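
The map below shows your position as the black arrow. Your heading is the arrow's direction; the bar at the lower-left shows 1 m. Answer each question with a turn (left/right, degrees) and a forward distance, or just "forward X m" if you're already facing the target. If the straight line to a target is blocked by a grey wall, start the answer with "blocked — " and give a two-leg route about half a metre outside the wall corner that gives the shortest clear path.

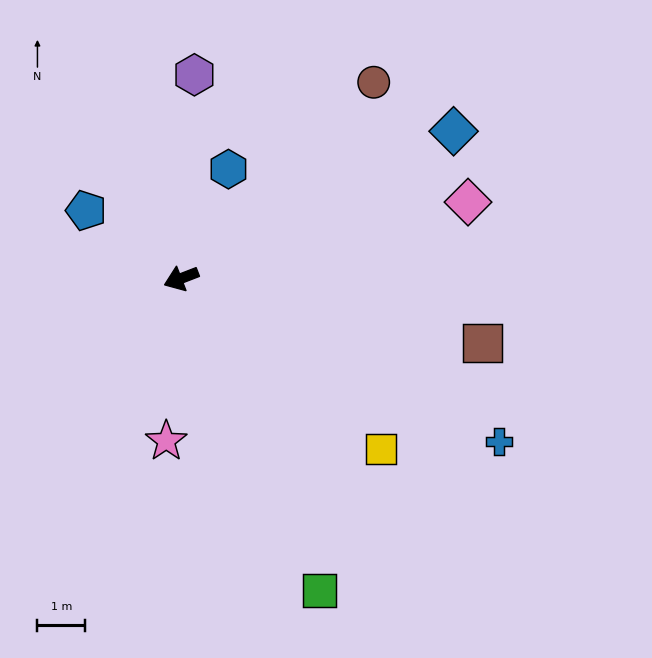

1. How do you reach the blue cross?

turn left 132°, forward 7.5 m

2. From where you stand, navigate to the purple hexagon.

turn right 115°, forward 4.3 m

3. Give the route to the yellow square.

turn left 118°, forward 5.5 m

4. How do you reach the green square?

turn left 93°, forward 7.2 m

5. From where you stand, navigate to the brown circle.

turn right 156°, forward 5.8 m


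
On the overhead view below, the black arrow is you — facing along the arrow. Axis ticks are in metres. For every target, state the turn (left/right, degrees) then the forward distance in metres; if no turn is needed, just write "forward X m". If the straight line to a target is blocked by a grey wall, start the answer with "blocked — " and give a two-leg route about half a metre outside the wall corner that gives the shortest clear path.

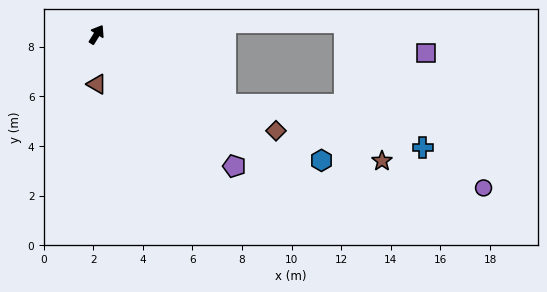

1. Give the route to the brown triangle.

turn right 148°, forward 2.0 m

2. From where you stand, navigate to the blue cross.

blocked — turn right 87°, forward 5.9 m, then turn left 17°, forward 8.2 m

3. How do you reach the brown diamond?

turn right 86°, forward 8.2 m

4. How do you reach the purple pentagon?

turn right 102°, forward 7.7 m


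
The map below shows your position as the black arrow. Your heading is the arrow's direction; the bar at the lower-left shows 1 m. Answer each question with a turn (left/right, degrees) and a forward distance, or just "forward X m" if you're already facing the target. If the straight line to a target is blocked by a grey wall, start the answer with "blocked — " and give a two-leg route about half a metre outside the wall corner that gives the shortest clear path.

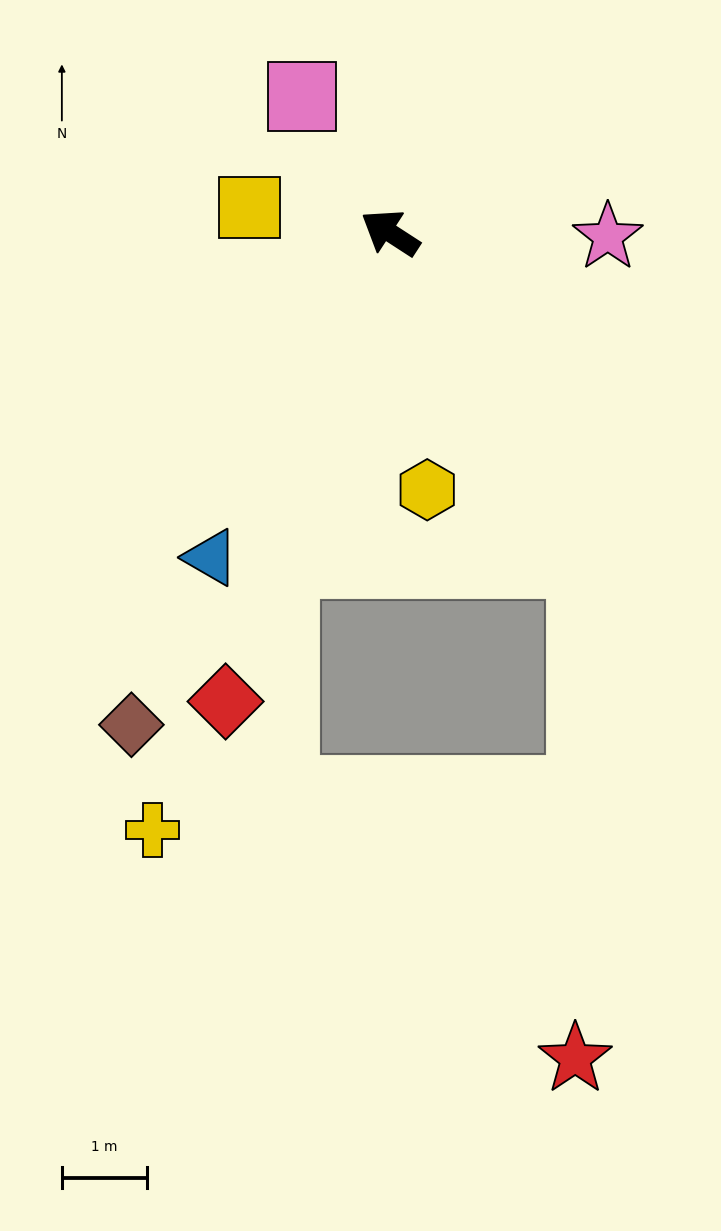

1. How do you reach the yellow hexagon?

turn left 131°, forward 3.1 m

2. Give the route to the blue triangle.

turn left 94°, forward 4.4 m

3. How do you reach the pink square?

turn right 24°, forward 1.9 m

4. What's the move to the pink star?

turn right 148°, forward 2.6 m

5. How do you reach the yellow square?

turn left 23°, forward 1.7 m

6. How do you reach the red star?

blocked — turn left 153°, forward 4.5 m, then turn right 31°, forward 5.9 m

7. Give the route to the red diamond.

turn left 104°, forward 5.9 m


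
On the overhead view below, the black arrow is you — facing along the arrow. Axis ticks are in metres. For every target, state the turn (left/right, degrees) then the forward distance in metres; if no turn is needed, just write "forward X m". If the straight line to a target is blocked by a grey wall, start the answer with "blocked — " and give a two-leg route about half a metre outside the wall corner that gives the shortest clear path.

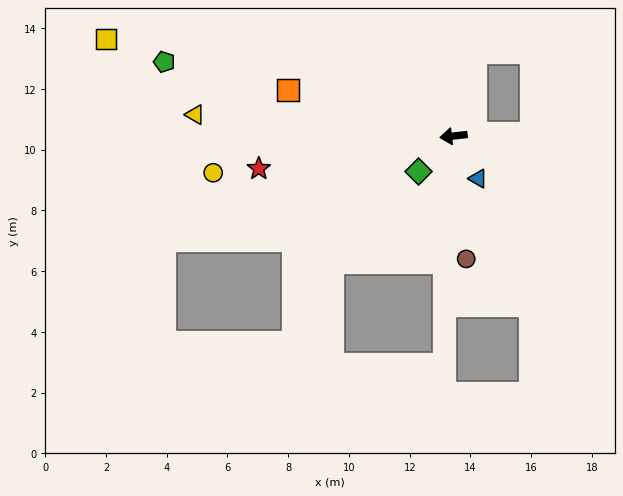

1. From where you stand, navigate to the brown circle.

turn left 90°, forward 4.1 m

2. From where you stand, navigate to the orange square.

turn right 22°, forward 5.7 m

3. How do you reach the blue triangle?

turn left 114°, forward 1.6 m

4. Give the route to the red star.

turn left 3°, forward 6.5 m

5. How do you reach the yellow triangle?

turn right 11°, forward 8.5 m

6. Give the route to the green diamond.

turn left 39°, forward 1.6 m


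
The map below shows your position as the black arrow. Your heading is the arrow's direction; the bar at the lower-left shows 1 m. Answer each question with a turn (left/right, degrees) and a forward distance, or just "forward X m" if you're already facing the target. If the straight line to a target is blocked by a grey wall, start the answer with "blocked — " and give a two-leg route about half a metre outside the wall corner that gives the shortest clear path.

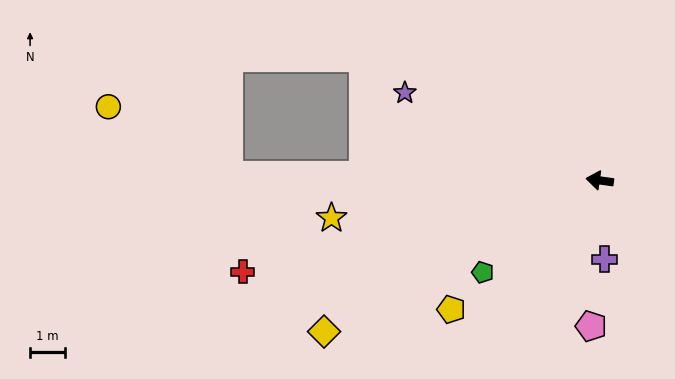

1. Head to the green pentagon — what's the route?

turn left 46°, forward 4.3 m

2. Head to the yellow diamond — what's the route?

turn left 37°, forward 9.1 m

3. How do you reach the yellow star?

turn left 16°, forward 7.8 m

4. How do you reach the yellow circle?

blocked — turn left 7°, forward 10.7 m, then turn right 29°, forward 4.0 m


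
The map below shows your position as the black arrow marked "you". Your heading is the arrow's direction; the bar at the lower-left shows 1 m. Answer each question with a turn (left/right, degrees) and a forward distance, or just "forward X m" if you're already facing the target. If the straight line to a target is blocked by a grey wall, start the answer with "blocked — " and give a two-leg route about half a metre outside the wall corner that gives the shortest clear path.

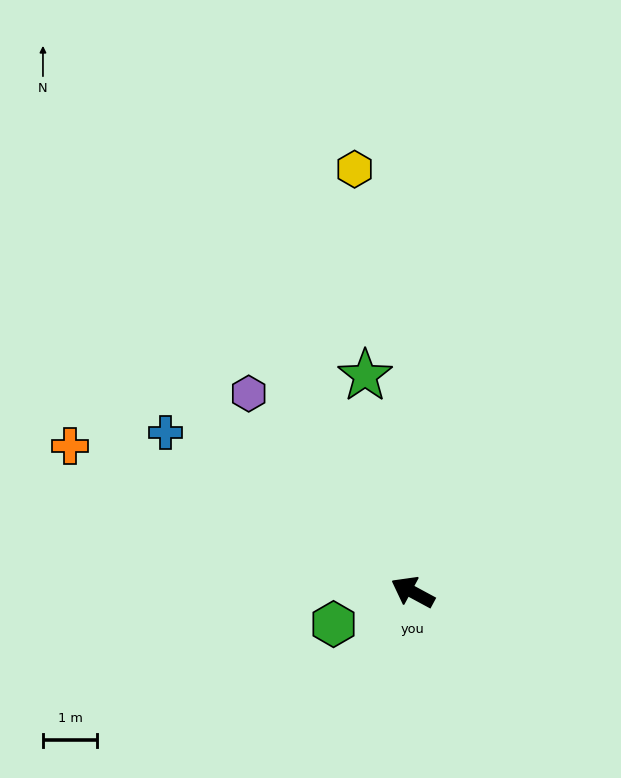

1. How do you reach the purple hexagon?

turn right 22°, forward 4.7 m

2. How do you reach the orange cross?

turn left 5°, forward 6.8 m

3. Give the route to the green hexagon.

turn left 50°, forward 1.6 m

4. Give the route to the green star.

turn right 49°, forward 4.1 m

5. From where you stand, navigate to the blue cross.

turn right 5°, forward 5.4 m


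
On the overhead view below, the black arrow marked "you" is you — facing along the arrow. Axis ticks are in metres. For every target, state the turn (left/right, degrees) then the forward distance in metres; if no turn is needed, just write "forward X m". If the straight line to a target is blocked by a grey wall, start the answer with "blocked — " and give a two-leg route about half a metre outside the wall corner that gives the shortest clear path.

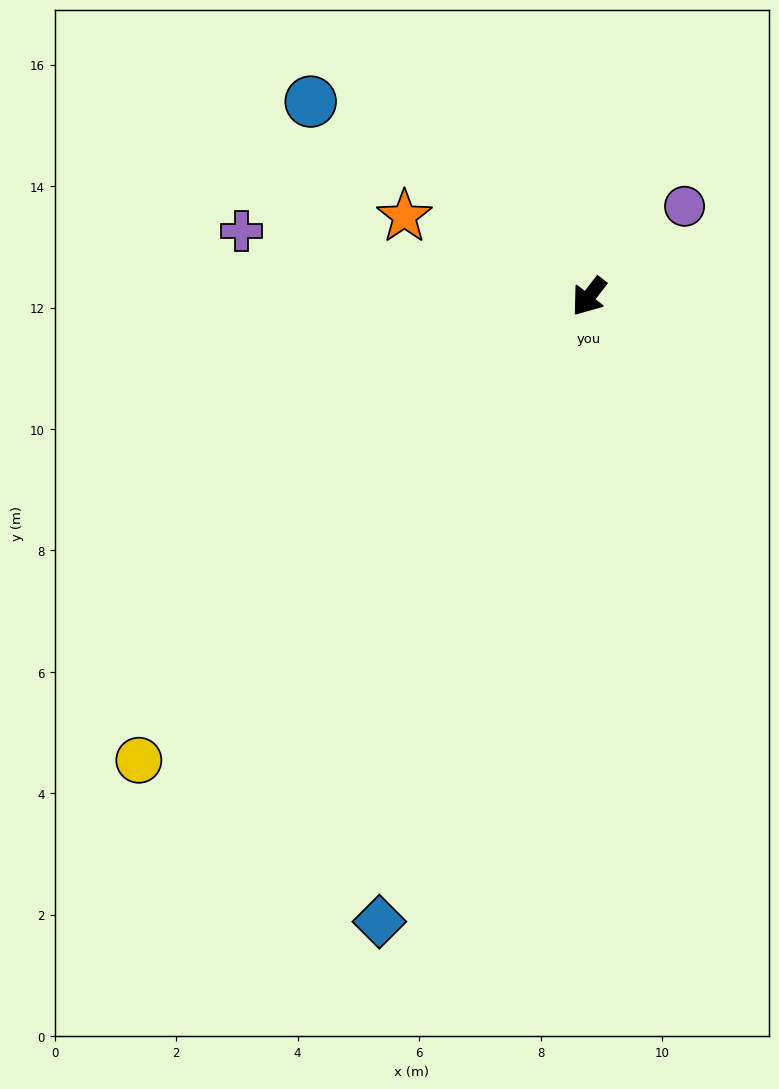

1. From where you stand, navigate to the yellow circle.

turn right 6°, forward 10.6 m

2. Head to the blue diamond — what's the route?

turn left 19°, forward 10.9 m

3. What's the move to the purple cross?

turn right 63°, forward 5.8 m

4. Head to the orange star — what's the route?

turn right 76°, forward 3.3 m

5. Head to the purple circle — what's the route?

turn left 171°, forward 2.2 m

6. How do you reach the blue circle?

turn right 87°, forward 5.6 m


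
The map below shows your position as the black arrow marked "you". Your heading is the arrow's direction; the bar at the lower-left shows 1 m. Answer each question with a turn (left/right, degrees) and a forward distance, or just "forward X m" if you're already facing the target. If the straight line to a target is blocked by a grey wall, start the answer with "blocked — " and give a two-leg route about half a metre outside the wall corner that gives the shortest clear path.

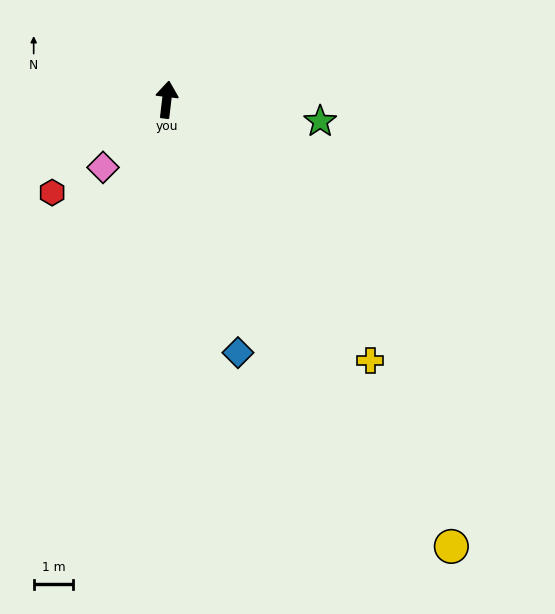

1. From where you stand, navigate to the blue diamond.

turn right 158°, forward 6.6 m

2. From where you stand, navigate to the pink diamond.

turn left 143°, forward 2.3 m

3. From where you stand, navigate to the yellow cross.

turn right 135°, forward 8.3 m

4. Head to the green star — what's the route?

turn right 91°, forward 3.9 m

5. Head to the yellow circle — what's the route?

turn right 141°, forward 13.3 m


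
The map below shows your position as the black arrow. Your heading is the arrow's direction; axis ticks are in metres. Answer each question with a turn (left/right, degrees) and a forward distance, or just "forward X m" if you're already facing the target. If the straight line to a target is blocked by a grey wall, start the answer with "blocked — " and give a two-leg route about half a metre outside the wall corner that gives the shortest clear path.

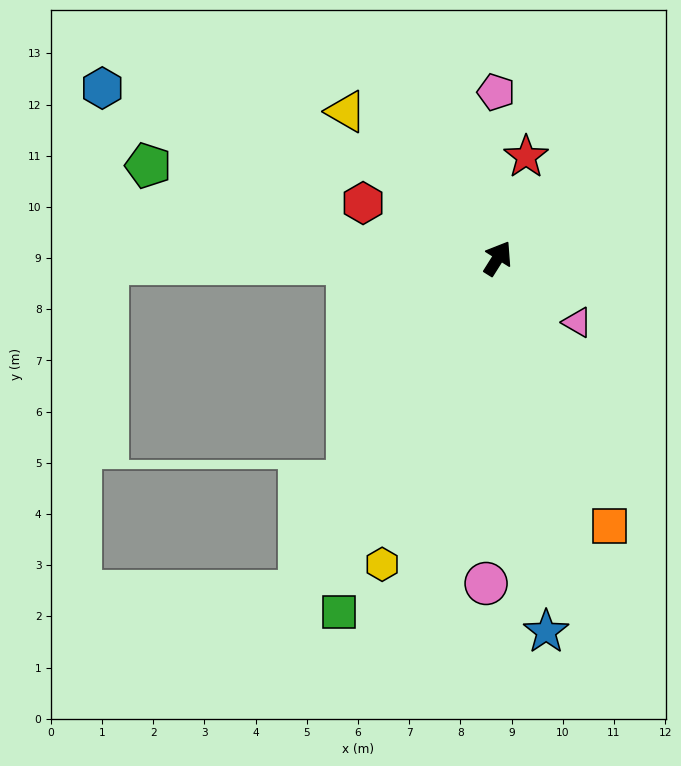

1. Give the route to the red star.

turn left 17°, forward 2.1 m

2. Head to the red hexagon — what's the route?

turn left 100°, forward 2.8 m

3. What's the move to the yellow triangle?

turn left 78°, forward 4.1 m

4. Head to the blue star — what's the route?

turn right 140°, forward 7.4 m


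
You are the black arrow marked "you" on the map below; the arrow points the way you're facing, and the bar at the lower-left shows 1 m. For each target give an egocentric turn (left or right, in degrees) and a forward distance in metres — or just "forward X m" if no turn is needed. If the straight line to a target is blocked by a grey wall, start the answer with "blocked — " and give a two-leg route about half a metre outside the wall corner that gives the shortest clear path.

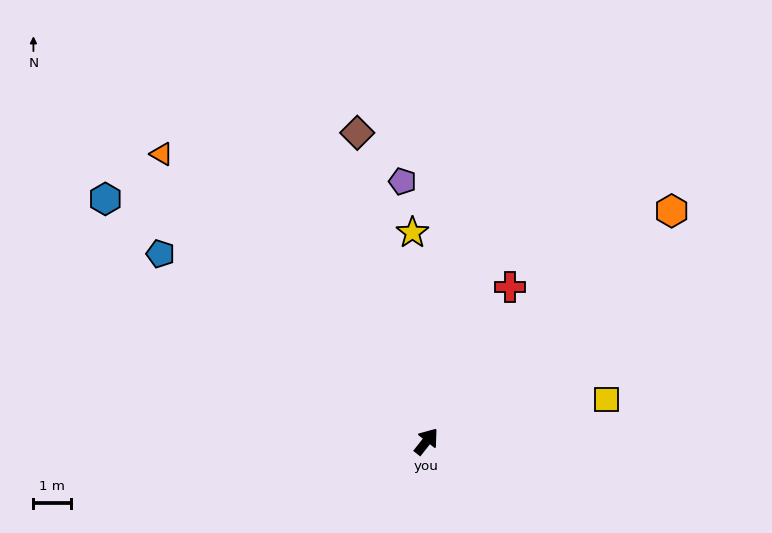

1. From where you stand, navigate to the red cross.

turn left 10°, forward 4.7 m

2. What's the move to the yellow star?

turn left 42°, forward 5.5 m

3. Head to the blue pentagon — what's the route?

turn left 93°, forward 8.6 m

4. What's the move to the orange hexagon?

turn right 8°, forward 8.9 m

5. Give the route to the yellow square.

turn right 39°, forward 4.9 m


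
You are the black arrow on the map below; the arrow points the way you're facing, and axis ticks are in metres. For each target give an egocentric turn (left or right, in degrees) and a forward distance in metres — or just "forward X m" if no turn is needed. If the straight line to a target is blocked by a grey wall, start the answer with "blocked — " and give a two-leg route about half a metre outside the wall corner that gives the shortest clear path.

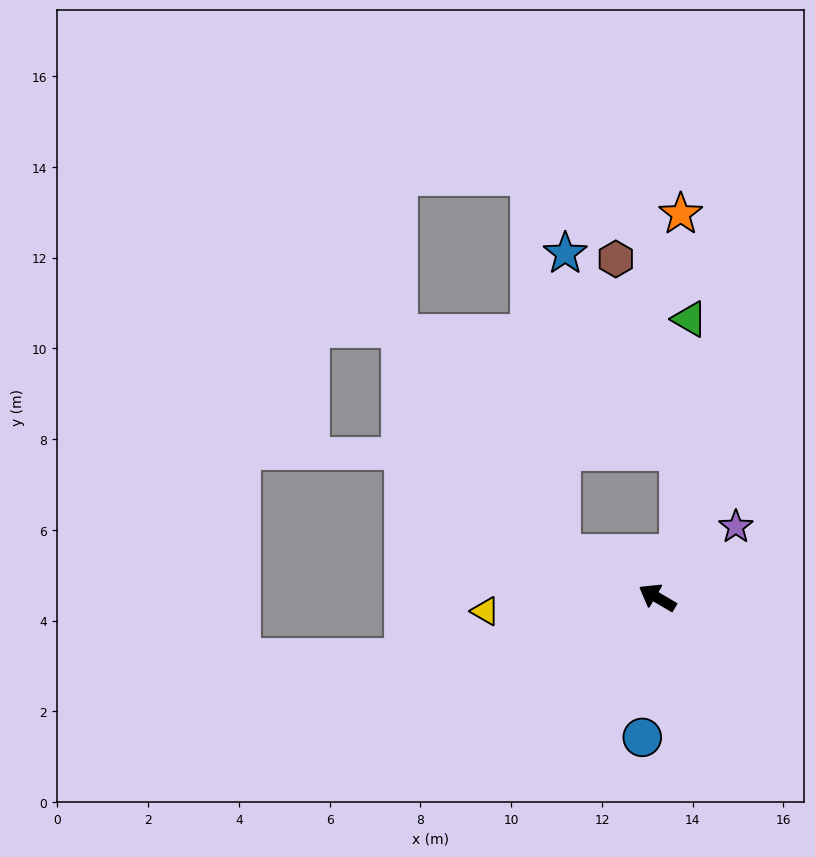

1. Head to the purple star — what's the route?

turn right 107°, forward 2.3 m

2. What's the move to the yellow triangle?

turn left 35°, forward 3.8 m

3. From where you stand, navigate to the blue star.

blocked — turn left 6°, forward 2.3 m, then turn right 66°, forward 6.6 m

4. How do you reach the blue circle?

turn left 114°, forward 3.1 m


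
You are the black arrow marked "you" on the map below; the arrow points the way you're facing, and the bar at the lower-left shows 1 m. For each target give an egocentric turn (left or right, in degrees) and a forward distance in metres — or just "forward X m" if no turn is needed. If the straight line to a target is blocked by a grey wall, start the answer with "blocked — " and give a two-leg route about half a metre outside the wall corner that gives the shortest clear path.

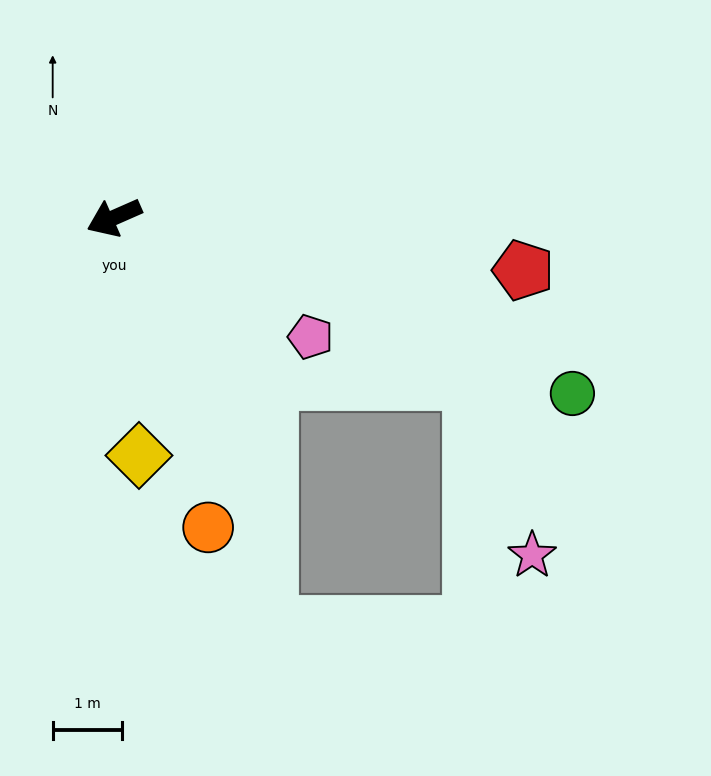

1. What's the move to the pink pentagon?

turn left 125°, forward 3.3 m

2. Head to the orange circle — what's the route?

turn left 83°, forward 4.7 m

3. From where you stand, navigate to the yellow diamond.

turn left 72°, forward 3.4 m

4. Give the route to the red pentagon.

turn left 149°, forward 5.9 m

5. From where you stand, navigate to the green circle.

turn left 135°, forward 7.1 m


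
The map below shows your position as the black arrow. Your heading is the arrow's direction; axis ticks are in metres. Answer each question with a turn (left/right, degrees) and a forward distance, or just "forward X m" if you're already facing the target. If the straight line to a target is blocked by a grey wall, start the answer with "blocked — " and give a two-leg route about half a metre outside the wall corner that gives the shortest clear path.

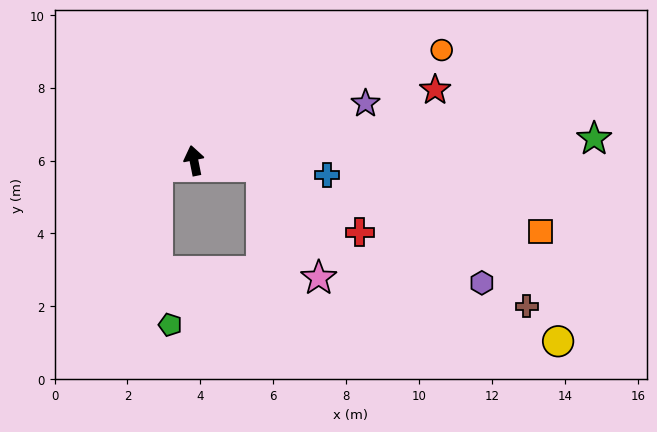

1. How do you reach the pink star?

blocked — turn right 107°, forward 1.9 m, then turn right 57°, forward 3.4 m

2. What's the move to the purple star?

turn right 83°, forward 5.0 m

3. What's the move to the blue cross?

turn right 107°, forward 3.7 m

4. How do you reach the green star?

turn right 98°, forward 11.0 m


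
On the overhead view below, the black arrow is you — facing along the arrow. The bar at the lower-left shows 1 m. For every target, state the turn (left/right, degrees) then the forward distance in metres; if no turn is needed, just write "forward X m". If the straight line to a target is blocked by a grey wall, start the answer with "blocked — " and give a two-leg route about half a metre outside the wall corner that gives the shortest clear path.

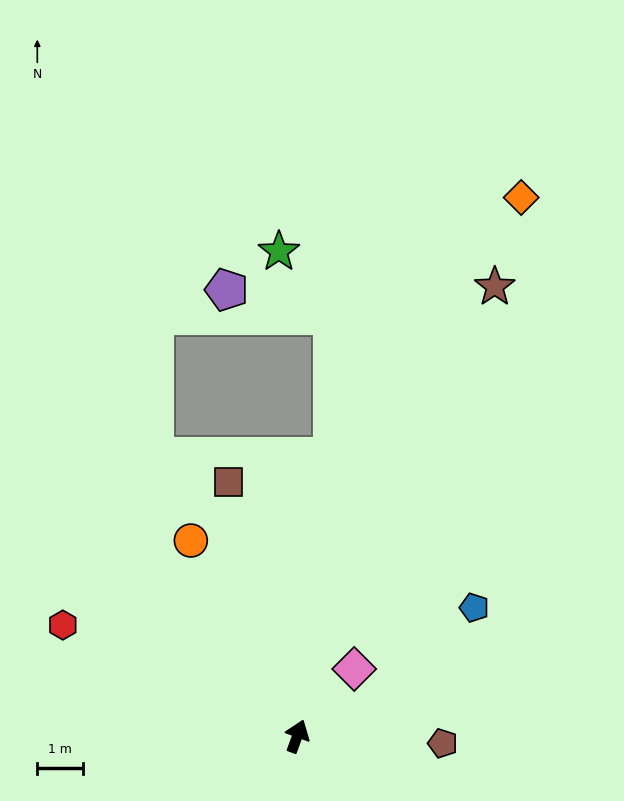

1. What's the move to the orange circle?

turn left 49°, forward 4.9 m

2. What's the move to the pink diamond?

turn right 20°, forward 1.9 m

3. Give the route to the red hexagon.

turn left 85°, forward 5.7 m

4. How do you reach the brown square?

turn left 35°, forward 5.8 m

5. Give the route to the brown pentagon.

turn right 73°, forward 3.2 m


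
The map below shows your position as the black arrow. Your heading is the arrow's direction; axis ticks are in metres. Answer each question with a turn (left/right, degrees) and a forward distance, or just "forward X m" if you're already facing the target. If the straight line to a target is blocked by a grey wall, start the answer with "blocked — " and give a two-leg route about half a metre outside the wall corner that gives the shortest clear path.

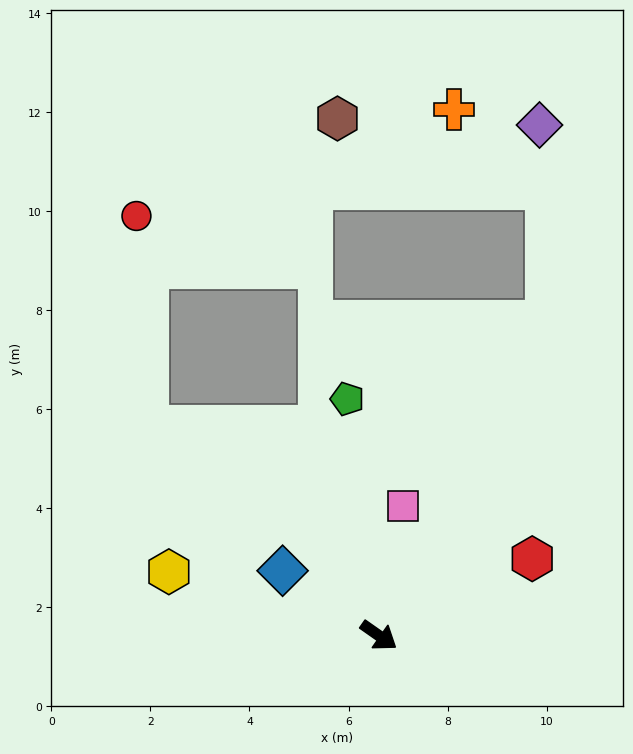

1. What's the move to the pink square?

turn left 114°, forward 2.7 m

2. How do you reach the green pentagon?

turn left 133°, forward 4.8 m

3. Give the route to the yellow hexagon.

turn right 162°, forward 4.4 m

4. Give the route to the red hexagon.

turn left 62°, forward 3.5 m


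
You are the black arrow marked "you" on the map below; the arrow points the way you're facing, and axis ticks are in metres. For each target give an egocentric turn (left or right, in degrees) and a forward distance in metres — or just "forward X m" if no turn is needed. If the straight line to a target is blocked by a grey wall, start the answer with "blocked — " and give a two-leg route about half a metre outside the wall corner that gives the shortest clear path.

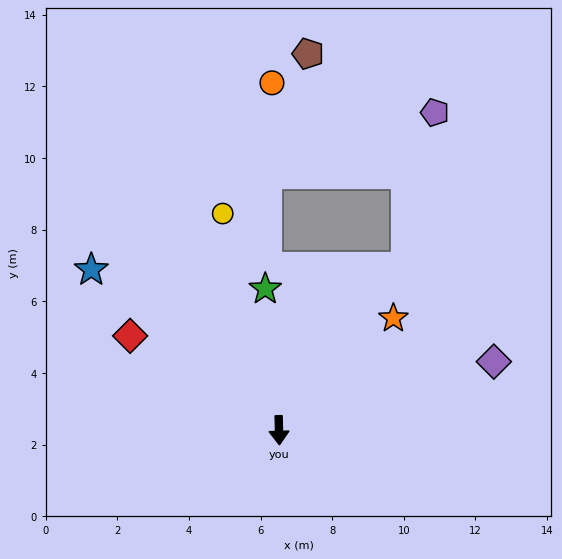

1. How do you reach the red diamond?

turn right 124°, forward 4.9 m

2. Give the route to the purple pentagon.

blocked — turn left 141°, forward 5.8 m, then turn left 27°, forward 4.4 m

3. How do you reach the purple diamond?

turn left 106°, forward 6.3 m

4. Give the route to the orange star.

turn left 133°, forward 4.5 m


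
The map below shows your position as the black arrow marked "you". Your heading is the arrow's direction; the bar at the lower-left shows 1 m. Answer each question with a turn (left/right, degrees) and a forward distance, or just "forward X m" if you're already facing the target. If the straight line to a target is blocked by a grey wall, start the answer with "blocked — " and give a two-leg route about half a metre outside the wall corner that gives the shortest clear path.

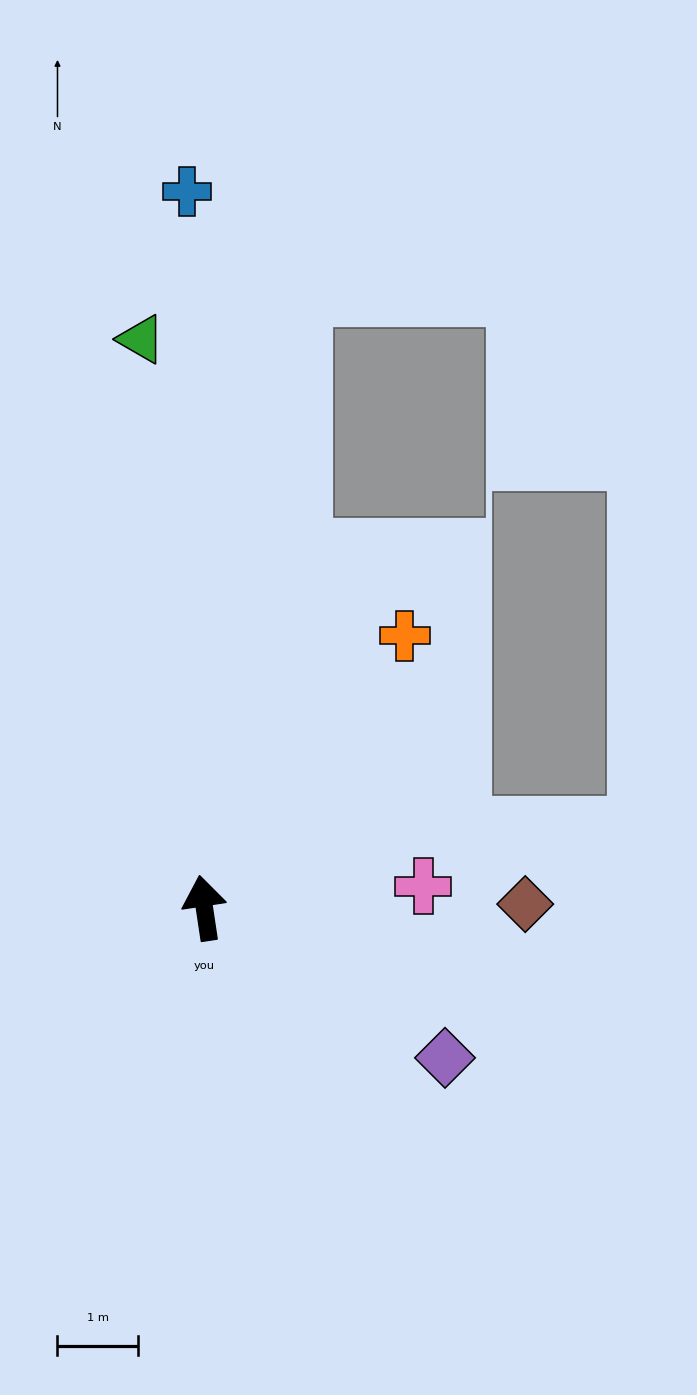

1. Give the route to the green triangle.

turn right 2°, forward 7.1 m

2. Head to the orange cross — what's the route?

turn right 45°, forward 4.2 m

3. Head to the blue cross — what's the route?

turn right 7°, forward 8.9 m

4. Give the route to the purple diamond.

turn right 130°, forward 3.5 m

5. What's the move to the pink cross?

turn right 93°, forward 2.7 m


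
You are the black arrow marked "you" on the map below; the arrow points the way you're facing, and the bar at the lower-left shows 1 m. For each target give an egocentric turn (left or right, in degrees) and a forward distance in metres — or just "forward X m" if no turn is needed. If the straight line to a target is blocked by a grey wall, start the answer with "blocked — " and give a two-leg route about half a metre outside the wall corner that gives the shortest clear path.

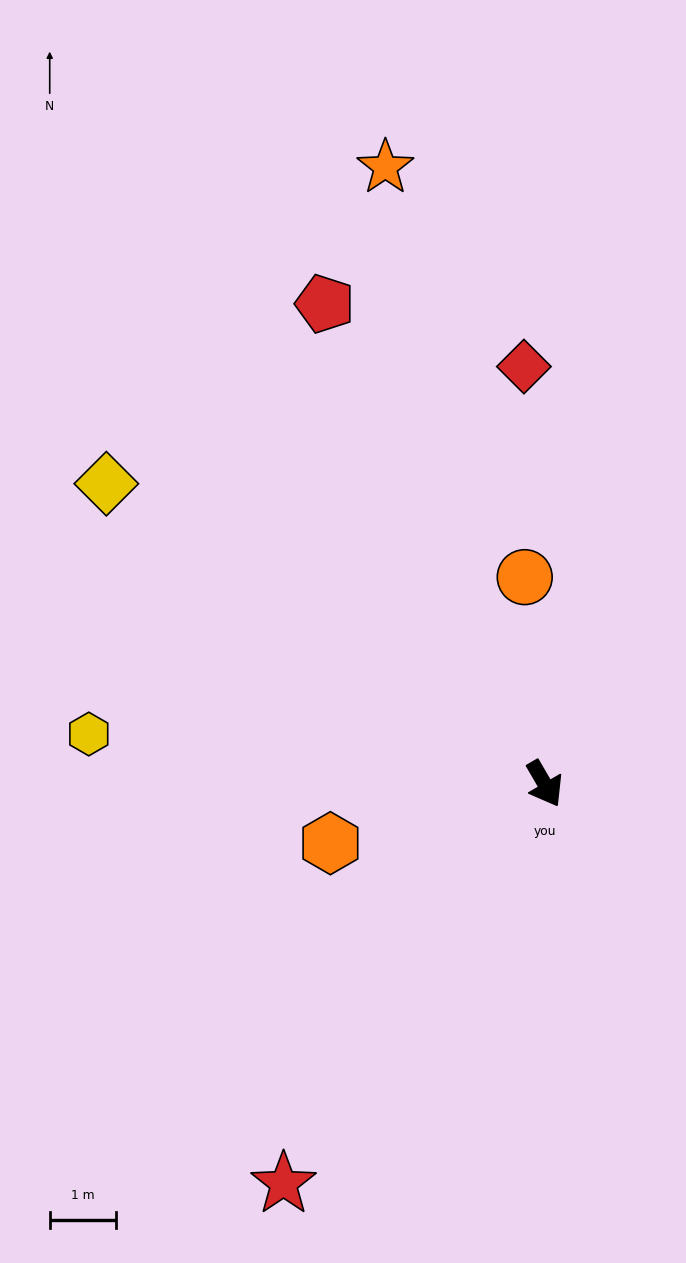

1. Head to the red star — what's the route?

turn right 63°, forward 7.2 m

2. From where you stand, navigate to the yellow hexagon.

turn right 126°, forward 6.9 m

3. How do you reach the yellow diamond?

turn right 155°, forward 8.0 m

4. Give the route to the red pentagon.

turn left 174°, forward 7.9 m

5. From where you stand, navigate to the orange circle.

turn left 155°, forward 3.1 m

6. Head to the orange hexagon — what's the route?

turn right 105°, forward 3.3 m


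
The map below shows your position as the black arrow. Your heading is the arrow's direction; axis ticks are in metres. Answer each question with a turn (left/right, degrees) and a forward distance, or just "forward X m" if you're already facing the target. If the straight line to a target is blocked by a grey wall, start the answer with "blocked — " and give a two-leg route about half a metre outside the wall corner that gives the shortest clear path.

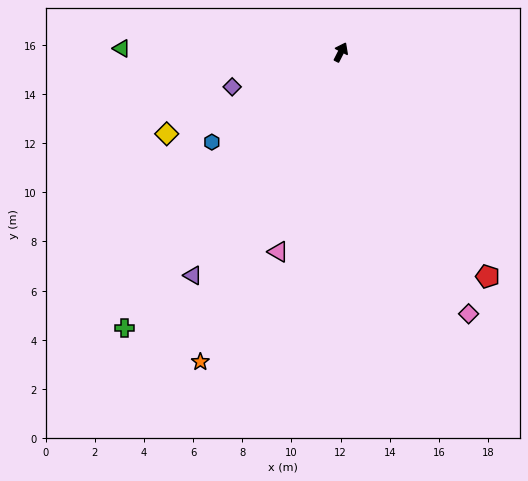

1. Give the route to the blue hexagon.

turn left 152°, forward 6.4 m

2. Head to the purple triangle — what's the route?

turn left 173°, forward 10.9 m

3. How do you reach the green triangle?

turn left 116°, forward 8.9 m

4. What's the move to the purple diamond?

turn left 135°, forward 4.6 m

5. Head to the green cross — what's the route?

turn left 169°, forward 14.3 m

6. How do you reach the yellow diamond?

turn left 142°, forward 7.8 m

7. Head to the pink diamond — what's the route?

turn right 127°, forward 11.8 m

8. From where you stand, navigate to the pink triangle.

turn right 170°, forward 8.5 m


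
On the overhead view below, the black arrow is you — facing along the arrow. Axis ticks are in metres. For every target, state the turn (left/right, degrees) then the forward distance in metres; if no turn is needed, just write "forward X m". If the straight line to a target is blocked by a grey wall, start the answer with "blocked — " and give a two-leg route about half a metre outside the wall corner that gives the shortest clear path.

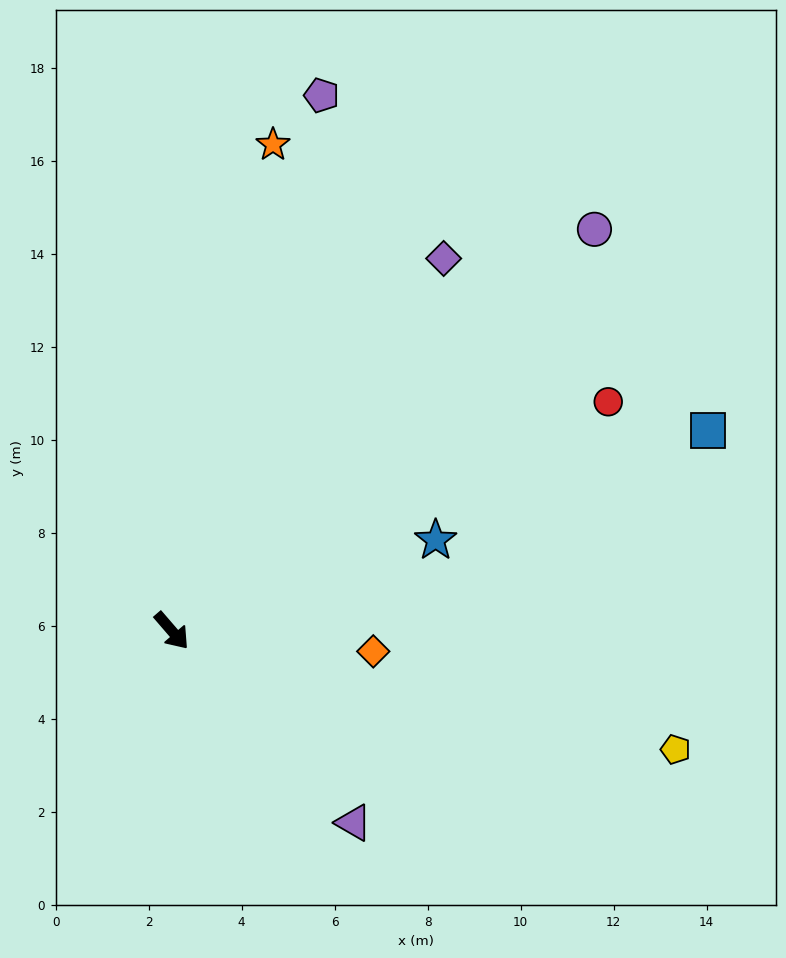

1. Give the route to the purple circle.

turn left 93°, forward 12.5 m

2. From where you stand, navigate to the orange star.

turn left 127°, forward 10.7 m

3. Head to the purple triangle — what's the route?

turn left 3°, forward 5.7 m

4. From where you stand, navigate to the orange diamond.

turn left 43°, forward 4.4 m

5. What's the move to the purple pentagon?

turn left 124°, forward 12.0 m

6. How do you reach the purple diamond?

turn left 103°, forward 9.9 m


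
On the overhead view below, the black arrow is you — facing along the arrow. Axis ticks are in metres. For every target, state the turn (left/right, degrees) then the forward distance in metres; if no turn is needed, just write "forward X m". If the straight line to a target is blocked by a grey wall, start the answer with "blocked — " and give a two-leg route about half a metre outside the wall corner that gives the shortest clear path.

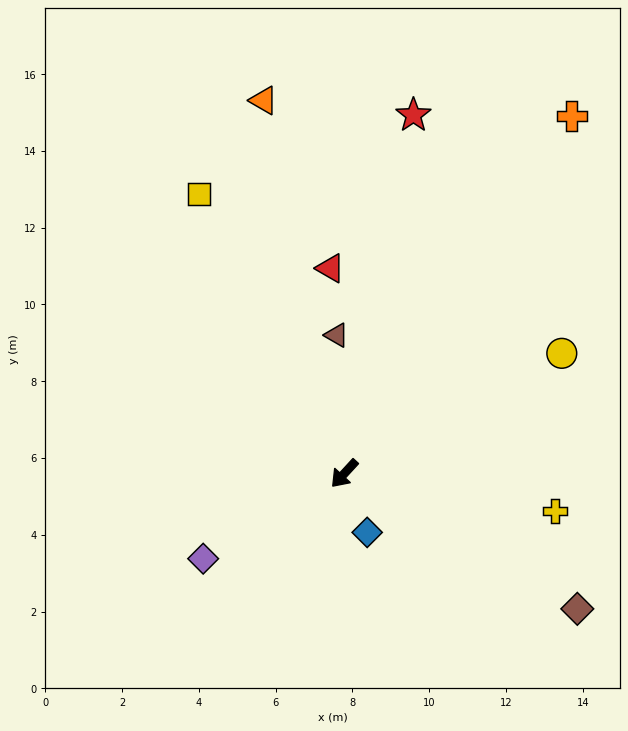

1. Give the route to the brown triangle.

turn right 134°, forward 3.6 m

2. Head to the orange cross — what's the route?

turn right 170°, forward 11.0 m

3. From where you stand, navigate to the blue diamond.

turn left 64°, forward 1.6 m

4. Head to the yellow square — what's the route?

turn right 110°, forward 8.2 m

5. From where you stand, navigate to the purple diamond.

turn right 16°, forward 4.3 m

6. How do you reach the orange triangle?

turn right 125°, forward 9.9 m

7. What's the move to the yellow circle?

turn left 161°, forward 6.5 m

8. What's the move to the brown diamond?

turn left 102°, forward 7.0 m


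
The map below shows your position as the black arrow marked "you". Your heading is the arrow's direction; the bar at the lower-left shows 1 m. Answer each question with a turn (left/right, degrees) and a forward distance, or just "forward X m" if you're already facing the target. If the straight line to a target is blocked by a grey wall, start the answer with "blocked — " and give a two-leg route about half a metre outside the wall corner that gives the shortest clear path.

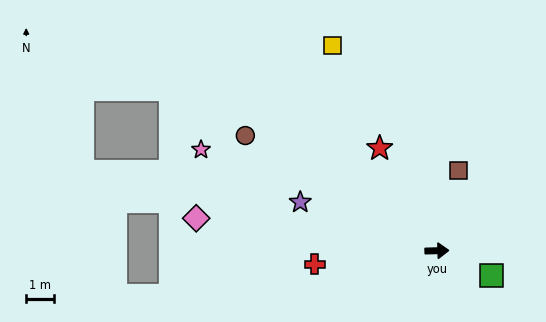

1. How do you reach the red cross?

turn right 175°, forward 4.3 m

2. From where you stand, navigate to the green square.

turn right 26°, forward 2.1 m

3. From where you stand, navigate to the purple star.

turn left 159°, forward 5.1 m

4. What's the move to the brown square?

turn left 73°, forward 2.9 m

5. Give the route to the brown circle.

turn left 147°, forward 7.9 m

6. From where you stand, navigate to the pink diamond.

turn left 171°, forward 8.6 m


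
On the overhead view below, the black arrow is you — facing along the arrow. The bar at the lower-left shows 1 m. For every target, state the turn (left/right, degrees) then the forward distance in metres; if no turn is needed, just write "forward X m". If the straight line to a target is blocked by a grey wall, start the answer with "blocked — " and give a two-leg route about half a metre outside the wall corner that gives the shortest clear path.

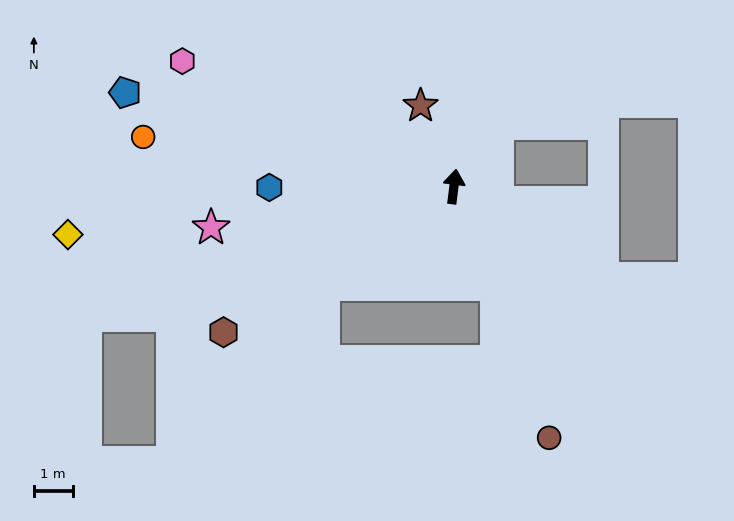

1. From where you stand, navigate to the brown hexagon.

turn left 130°, forward 7.0 m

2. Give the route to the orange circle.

turn left 88°, forward 8.1 m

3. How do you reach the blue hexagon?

turn left 98°, forward 4.8 m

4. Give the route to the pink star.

turn left 107°, forward 6.3 m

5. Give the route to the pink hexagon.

turn left 72°, forward 7.7 m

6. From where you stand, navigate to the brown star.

turn left 30°, forward 2.3 m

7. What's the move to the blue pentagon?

turn left 81°, forward 8.8 m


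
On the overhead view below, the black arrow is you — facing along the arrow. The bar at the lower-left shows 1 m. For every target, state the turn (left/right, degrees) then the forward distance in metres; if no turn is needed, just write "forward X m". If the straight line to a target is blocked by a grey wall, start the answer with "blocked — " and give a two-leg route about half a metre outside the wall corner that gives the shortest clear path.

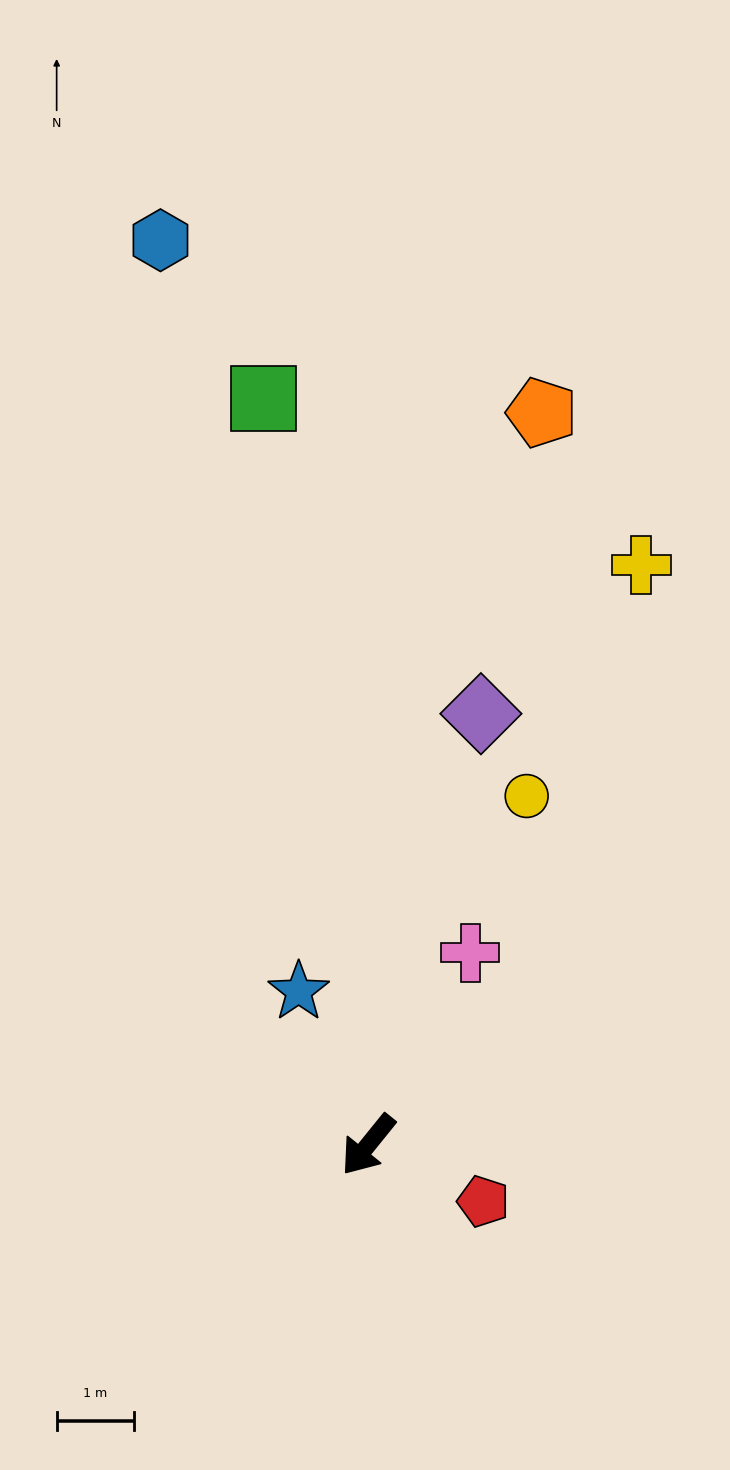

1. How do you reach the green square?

turn right 133°, forward 9.7 m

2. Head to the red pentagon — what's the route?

turn left 103°, forward 1.7 m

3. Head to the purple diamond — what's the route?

turn right 156°, forward 5.7 m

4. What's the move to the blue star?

turn right 117°, forward 2.2 m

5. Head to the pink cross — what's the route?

turn right 169°, forward 2.8 m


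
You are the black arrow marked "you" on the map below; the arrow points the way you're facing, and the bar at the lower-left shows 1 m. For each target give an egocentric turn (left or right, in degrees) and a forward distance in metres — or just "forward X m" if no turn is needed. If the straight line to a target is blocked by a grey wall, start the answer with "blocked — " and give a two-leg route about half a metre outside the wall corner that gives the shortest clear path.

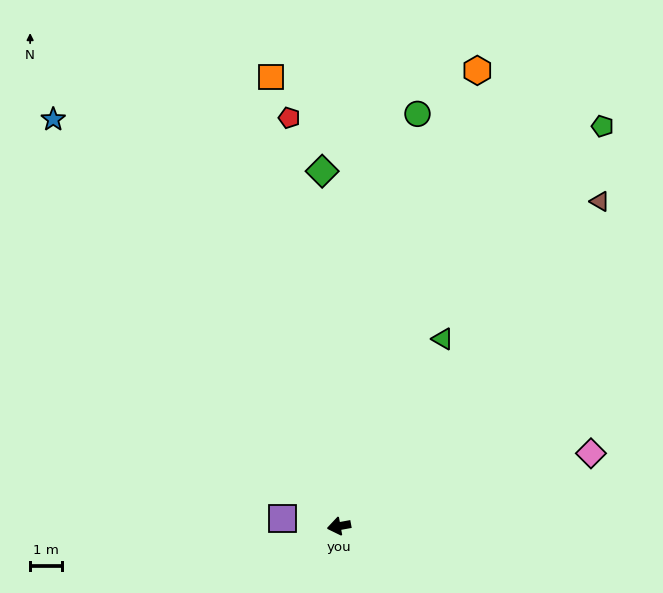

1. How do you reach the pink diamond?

turn right 174°, forward 8.1 m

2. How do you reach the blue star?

turn right 65°, forward 15.4 m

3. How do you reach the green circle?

turn right 111°, forward 13.0 m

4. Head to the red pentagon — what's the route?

turn right 93°, forward 12.7 m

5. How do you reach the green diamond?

turn right 98°, forward 11.0 m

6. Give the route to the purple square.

turn right 18°, forward 1.8 m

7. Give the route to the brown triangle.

turn right 139°, forward 12.9 m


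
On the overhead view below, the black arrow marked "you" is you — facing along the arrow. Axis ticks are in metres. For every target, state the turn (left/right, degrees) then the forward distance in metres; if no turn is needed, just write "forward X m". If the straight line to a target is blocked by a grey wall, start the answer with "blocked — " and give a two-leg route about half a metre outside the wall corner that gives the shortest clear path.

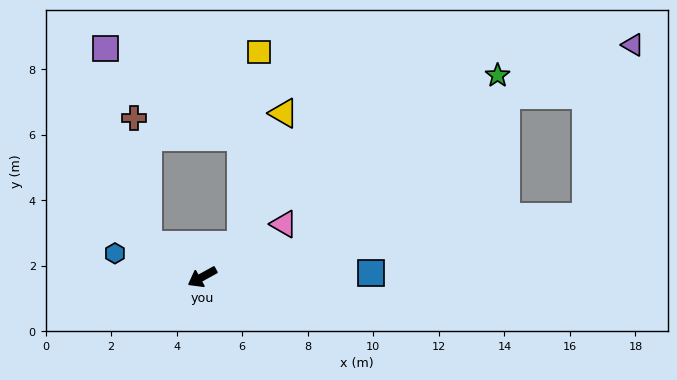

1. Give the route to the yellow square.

blocked — turn right 169°, forward 1.6 m, then turn left 45°, forward 5.9 m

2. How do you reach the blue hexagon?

turn right 44°, forward 2.8 m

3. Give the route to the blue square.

turn left 153°, forward 5.2 m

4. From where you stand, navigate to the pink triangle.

turn right 176°, forward 3.0 m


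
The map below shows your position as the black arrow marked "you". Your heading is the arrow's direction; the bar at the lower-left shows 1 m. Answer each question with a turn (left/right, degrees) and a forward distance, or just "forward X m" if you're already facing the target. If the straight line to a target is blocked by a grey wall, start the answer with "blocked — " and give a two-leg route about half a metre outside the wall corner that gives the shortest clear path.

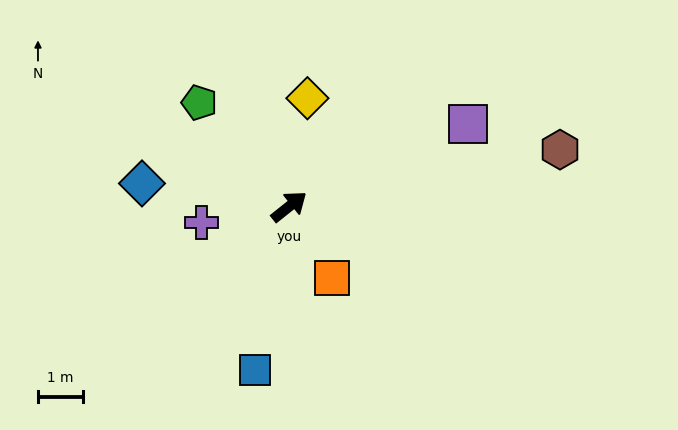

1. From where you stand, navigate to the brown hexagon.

turn right 27°, forward 6.1 m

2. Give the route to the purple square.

turn right 14°, forward 4.4 m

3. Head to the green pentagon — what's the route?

turn left 92°, forward 3.0 m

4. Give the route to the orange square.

turn right 98°, forward 1.9 m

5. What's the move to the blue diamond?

turn left 133°, forward 3.3 m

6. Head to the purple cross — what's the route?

turn left 152°, forward 2.0 m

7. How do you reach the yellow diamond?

turn left 42°, forward 2.4 m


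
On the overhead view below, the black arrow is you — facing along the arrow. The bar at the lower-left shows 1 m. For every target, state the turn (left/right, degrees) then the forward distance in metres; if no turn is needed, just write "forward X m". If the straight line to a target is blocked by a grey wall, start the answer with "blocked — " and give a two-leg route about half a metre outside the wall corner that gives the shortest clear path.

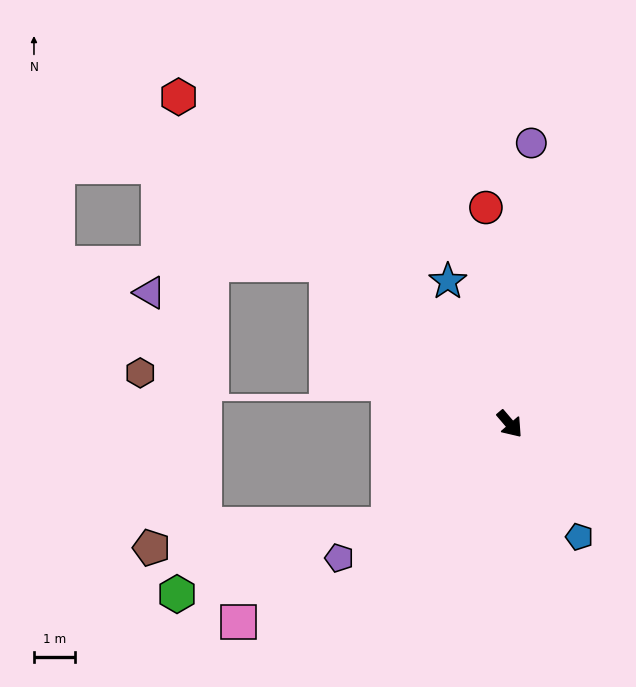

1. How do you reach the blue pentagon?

turn right 9°, forward 3.3 m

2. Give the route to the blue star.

turn left 163°, forward 3.8 m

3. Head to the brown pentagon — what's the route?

blocked — turn right 91°, forward 3.9 m, then turn right 34°, forward 5.8 m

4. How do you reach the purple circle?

turn left 135°, forward 6.9 m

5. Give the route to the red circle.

turn left 146°, forward 5.4 m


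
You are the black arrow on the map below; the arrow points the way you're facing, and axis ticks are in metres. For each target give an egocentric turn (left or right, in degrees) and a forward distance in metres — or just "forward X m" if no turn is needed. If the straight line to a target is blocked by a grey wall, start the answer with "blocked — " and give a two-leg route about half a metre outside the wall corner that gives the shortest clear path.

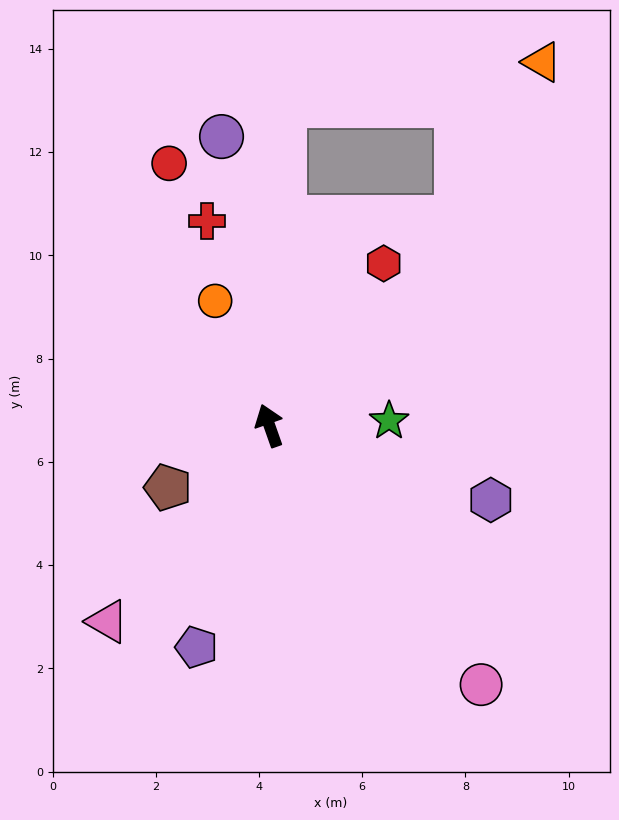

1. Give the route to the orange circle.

turn left 4°, forward 2.6 m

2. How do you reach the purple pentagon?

turn left 142°, forward 4.5 m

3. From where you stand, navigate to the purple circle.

turn right 10°, forward 5.7 m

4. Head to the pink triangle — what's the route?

turn left 121°, forward 4.9 m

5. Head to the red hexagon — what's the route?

turn right 55°, forward 3.8 m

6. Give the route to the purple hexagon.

turn right 128°, forward 4.5 m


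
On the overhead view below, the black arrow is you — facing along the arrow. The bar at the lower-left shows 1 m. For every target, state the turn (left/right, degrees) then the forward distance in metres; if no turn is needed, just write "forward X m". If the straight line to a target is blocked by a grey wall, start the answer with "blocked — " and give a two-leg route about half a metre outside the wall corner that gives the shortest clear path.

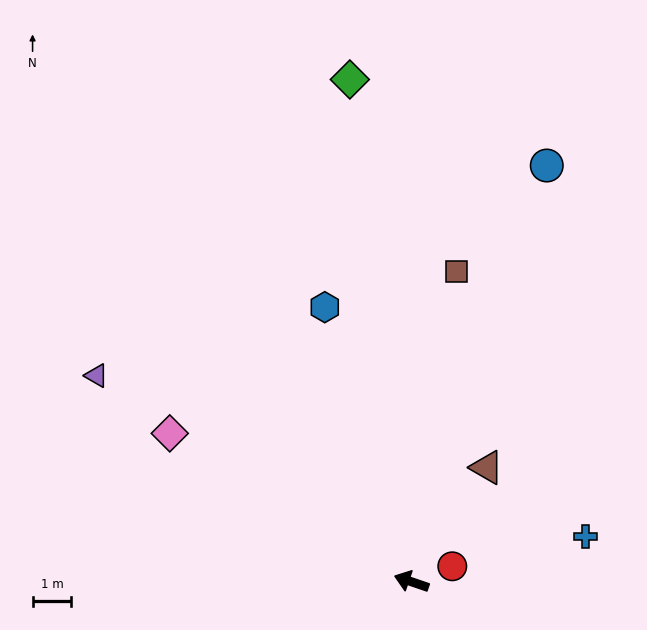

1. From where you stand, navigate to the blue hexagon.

turn right 54°, forward 7.4 m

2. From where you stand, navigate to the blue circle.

turn right 89°, forward 11.3 m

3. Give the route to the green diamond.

turn right 64°, forward 13.1 m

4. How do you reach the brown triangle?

turn right 105°, forward 3.5 m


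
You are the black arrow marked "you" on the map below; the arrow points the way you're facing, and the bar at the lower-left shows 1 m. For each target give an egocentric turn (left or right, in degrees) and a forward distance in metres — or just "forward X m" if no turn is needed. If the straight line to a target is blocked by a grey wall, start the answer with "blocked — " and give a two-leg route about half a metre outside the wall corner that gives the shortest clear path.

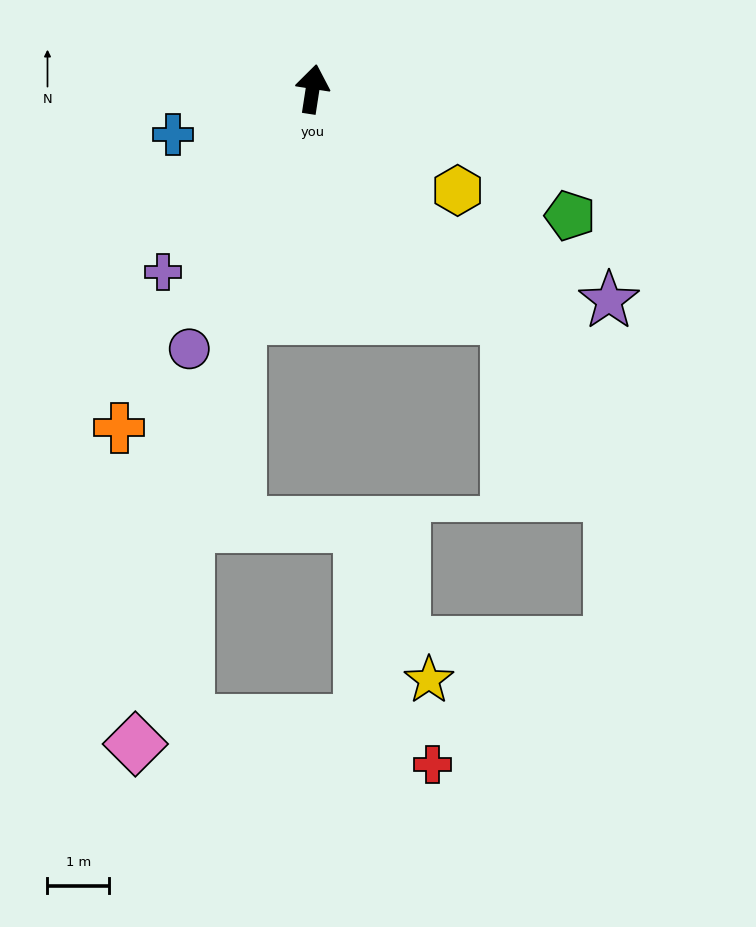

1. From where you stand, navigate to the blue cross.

turn left 117°, forward 2.4 m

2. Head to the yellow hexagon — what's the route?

turn right 116°, forward 2.9 m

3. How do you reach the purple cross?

turn left 150°, forward 3.8 m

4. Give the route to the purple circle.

turn left 163°, forward 4.6 m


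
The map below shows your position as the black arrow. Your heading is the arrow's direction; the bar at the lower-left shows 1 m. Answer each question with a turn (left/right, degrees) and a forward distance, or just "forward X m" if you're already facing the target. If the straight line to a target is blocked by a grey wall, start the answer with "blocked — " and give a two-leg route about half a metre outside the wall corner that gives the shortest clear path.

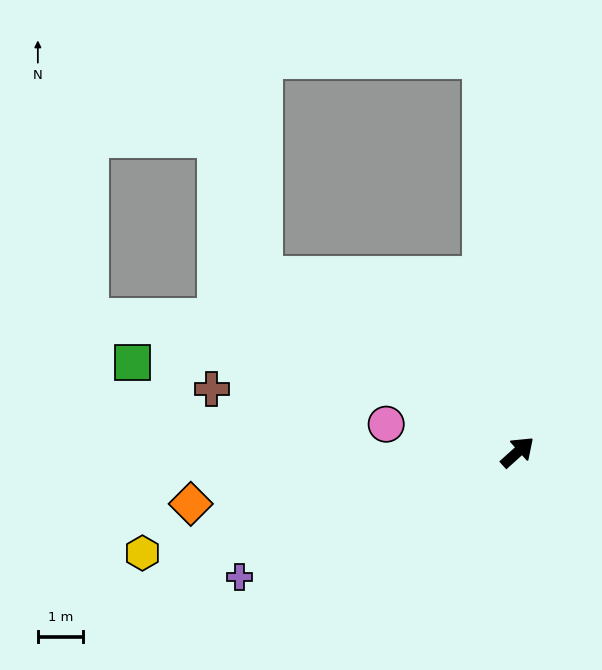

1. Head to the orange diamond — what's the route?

turn left 147°, forward 7.3 m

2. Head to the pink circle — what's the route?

turn left 126°, forward 2.9 m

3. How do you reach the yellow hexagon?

turn left 153°, forward 8.5 m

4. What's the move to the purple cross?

turn left 162°, forward 6.7 m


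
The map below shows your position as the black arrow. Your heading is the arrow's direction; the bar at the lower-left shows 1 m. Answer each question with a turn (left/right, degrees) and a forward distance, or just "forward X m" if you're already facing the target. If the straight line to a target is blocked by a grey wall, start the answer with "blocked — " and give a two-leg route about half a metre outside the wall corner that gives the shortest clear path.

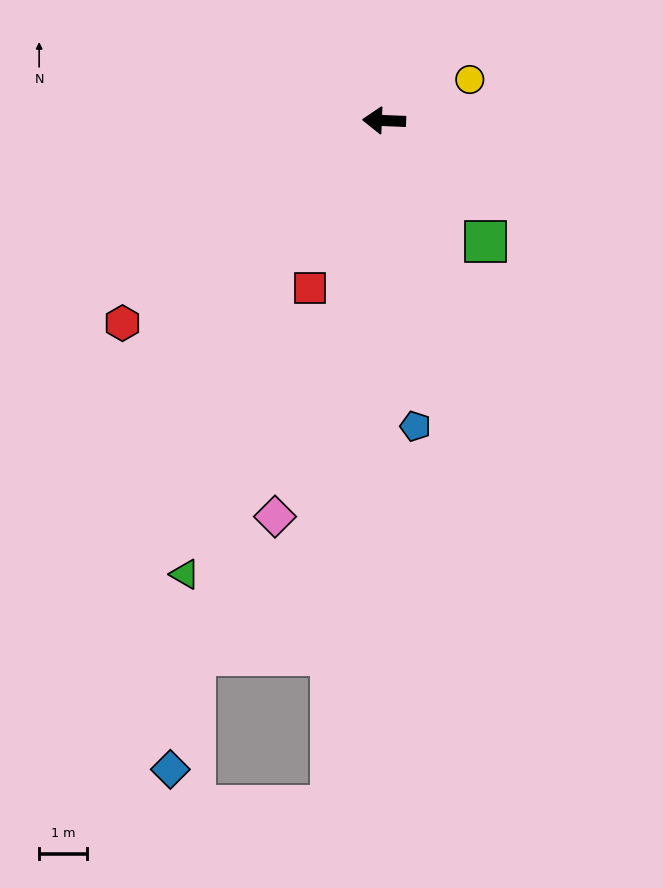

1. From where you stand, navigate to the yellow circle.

turn right 152°, forward 2.0 m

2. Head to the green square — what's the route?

turn left 132°, forward 3.3 m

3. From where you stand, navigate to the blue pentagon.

turn left 98°, forward 6.4 m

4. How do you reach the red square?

turn left 69°, forward 3.8 m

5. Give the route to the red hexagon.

turn left 40°, forward 6.9 m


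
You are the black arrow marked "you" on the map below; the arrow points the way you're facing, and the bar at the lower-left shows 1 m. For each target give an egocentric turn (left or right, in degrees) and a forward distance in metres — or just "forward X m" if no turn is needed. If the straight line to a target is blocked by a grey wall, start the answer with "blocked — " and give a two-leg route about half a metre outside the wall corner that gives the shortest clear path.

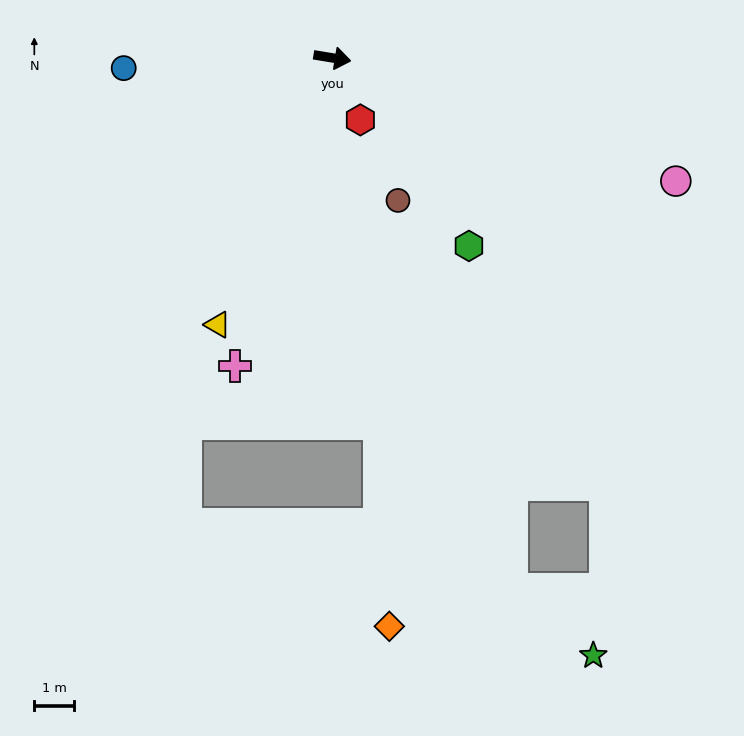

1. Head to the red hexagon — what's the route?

turn right 56°, forward 1.7 m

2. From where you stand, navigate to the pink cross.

turn right 98°, forward 8.1 m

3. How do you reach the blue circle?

turn right 168°, forward 5.2 m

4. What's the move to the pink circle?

turn right 10°, forward 9.1 m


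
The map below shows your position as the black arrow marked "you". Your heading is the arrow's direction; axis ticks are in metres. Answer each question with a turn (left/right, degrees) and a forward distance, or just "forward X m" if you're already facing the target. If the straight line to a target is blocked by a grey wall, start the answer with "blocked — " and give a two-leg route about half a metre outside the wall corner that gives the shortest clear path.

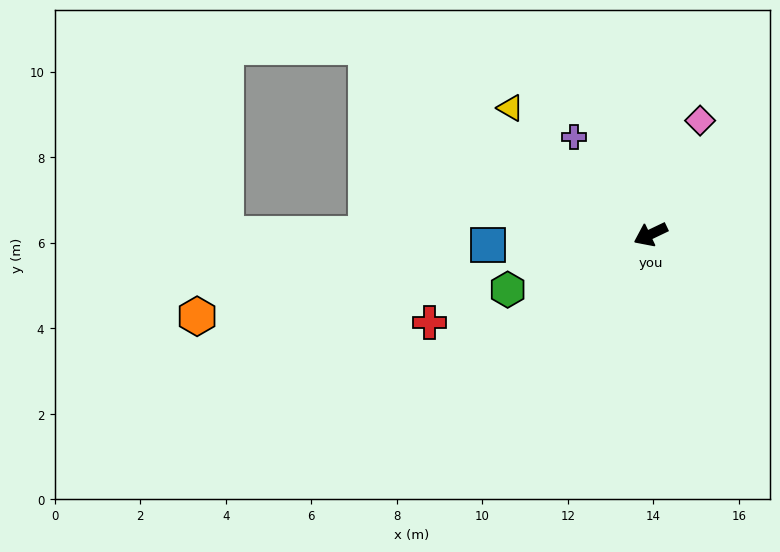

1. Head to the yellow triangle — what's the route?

turn right 68°, forward 4.4 m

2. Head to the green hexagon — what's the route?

turn right 4°, forward 3.6 m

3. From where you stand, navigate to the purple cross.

turn right 77°, forward 2.9 m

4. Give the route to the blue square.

turn right 22°, forward 3.8 m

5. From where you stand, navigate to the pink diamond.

turn right 139°, forward 2.9 m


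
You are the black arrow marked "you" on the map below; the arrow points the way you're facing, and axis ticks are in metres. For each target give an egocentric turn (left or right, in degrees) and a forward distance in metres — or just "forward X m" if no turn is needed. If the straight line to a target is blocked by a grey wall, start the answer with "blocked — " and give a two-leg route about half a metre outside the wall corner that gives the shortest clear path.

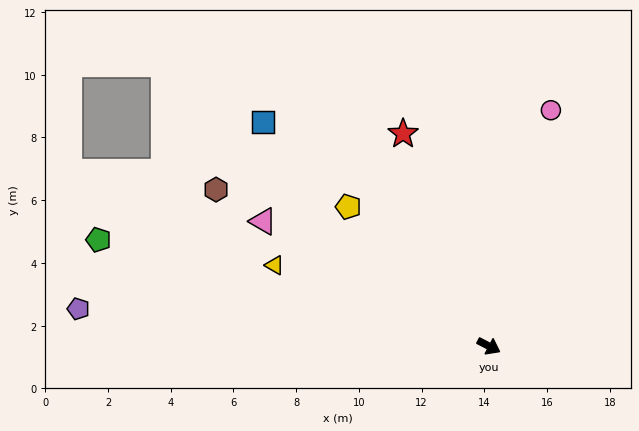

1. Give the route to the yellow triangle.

turn right 173°, forward 7.3 m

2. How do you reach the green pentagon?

turn right 168°, forward 12.9 m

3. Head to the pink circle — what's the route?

turn left 103°, forward 7.8 m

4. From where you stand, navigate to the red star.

turn left 139°, forward 7.3 m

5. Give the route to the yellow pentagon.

turn left 163°, forward 6.3 m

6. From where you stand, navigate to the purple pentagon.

turn right 158°, forward 13.1 m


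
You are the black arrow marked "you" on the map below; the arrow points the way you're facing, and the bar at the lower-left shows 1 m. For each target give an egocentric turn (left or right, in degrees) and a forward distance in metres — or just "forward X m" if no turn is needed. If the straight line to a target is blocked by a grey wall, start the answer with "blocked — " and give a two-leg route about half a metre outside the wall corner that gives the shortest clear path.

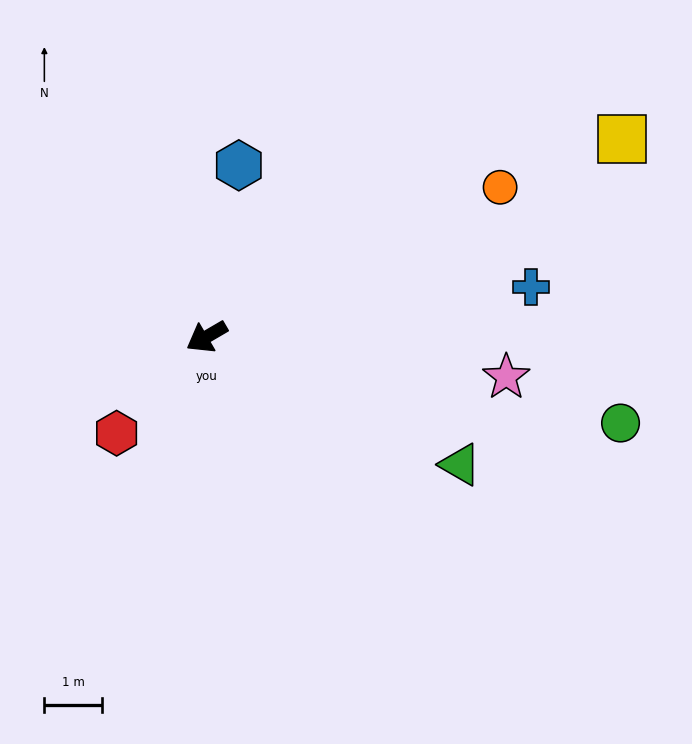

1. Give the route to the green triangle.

turn left 123°, forward 4.9 m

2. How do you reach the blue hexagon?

turn right 131°, forward 3.0 m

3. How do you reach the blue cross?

turn left 158°, forward 5.6 m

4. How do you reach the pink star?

turn left 142°, forward 5.2 m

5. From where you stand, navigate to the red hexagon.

turn left 17°, forward 2.3 m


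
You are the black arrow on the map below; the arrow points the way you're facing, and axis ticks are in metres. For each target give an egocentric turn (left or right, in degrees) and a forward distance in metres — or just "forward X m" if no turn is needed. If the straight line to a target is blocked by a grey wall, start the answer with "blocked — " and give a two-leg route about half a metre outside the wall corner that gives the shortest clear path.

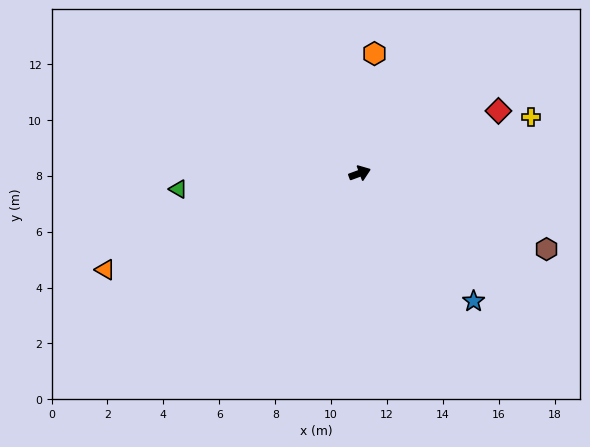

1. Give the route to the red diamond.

turn left 4°, forward 5.4 m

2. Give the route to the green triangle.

turn left 165°, forward 6.5 m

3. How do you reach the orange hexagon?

turn left 63°, forward 4.3 m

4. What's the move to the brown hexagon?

turn right 42°, forward 7.2 m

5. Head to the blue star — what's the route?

turn right 69°, forward 6.1 m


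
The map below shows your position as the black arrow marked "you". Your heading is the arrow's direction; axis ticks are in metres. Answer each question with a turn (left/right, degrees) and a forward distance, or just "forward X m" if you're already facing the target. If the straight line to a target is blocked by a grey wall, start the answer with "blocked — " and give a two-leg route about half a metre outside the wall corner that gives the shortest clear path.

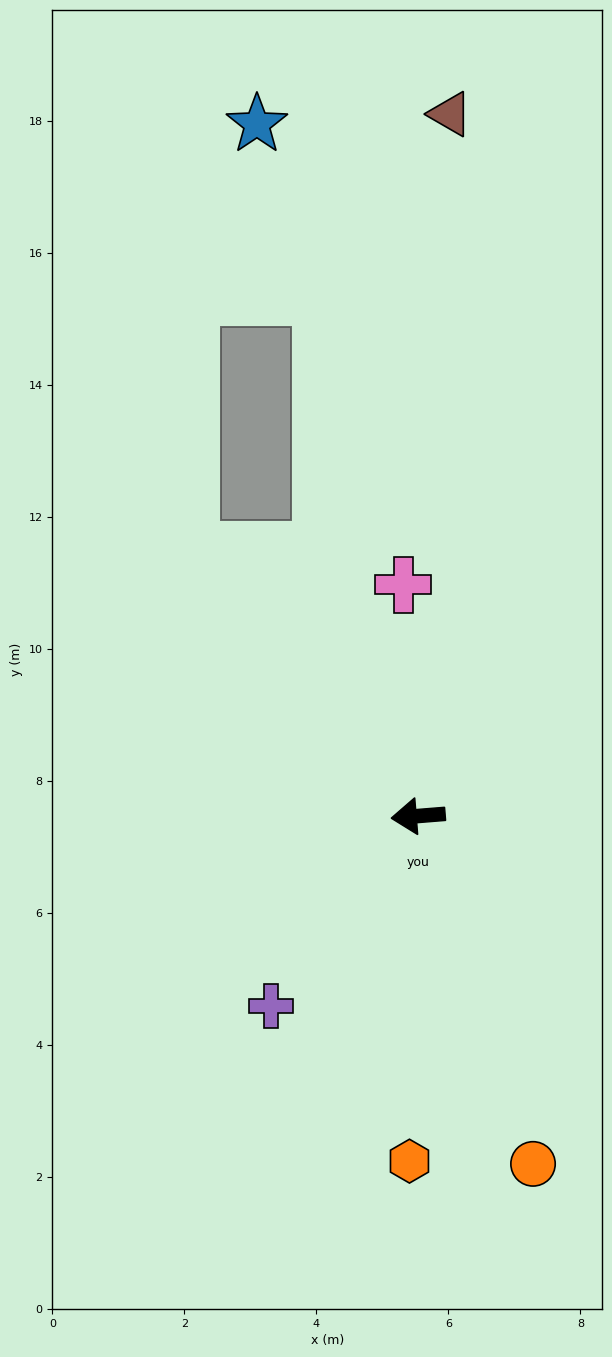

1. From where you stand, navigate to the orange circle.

turn left 104°, forward 5.6 m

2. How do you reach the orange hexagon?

turn left 84°, forward 5.2 m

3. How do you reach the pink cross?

turn right 91°, forward 3.5 m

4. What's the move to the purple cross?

turn left 48°, forward 3.6 m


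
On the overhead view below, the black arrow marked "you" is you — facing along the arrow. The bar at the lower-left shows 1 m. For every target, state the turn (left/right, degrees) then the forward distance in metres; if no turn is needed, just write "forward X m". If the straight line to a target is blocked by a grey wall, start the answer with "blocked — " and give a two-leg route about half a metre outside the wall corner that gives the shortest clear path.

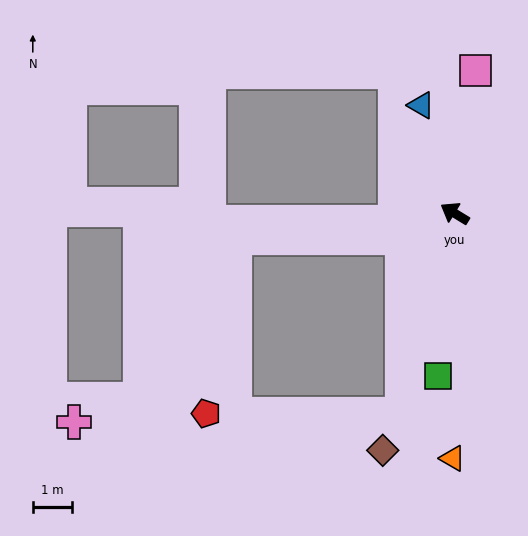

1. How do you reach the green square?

turn left 116°, forward 4.2 m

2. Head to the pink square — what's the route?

turn right 67°, forward 3.7 m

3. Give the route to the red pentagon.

blocked — turn left 38°, forward 5.6 m, then turn left 74°, forward 4.5 m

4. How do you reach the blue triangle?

turn right 41°, forward 2.9 m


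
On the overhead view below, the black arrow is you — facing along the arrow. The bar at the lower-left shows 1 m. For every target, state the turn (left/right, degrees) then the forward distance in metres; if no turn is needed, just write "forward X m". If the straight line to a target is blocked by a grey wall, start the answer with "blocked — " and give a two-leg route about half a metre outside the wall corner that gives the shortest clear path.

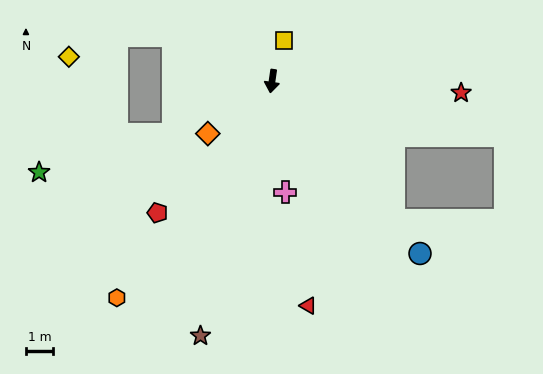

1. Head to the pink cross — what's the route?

turn left 15°, forward 4.2 m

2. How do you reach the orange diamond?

turn right 43°, forward 3.1 m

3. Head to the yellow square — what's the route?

turn left 172°, forward 1.6 m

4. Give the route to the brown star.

turn right 7°, forward 9.8 m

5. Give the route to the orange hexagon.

turn right 27°, forward 9.9 m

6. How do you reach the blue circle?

turn left 49°, forward 8.5 m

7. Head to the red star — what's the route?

turn left 95°, forward 7.0 m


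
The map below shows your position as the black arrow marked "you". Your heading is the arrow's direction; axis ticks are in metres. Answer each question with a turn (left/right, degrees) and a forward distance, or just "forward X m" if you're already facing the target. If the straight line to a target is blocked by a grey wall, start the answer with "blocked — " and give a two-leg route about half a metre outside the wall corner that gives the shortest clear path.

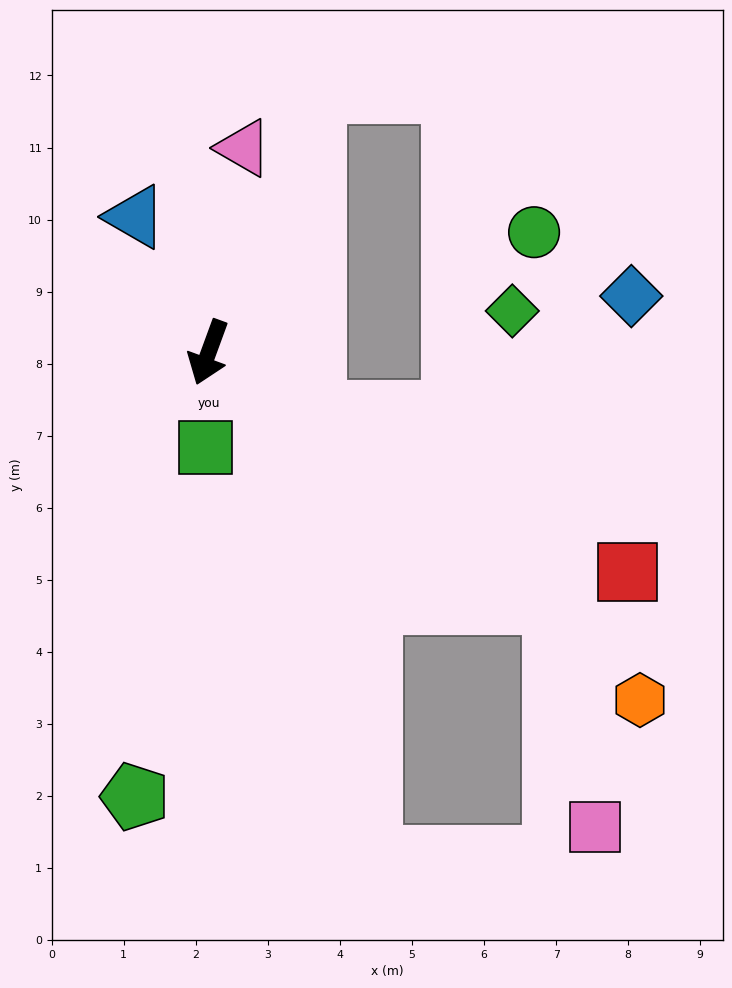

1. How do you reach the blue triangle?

turn right 131°, forward 2.1 m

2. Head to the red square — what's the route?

turn left 82°, forward 6.6 m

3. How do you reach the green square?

turn left 18°, forward 1.3 m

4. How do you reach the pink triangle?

turn right 170°, forward 2.9 m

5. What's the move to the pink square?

blocked — turn left 74°, forward 5.9 m, then turn right 43°, forward 3.2 m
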